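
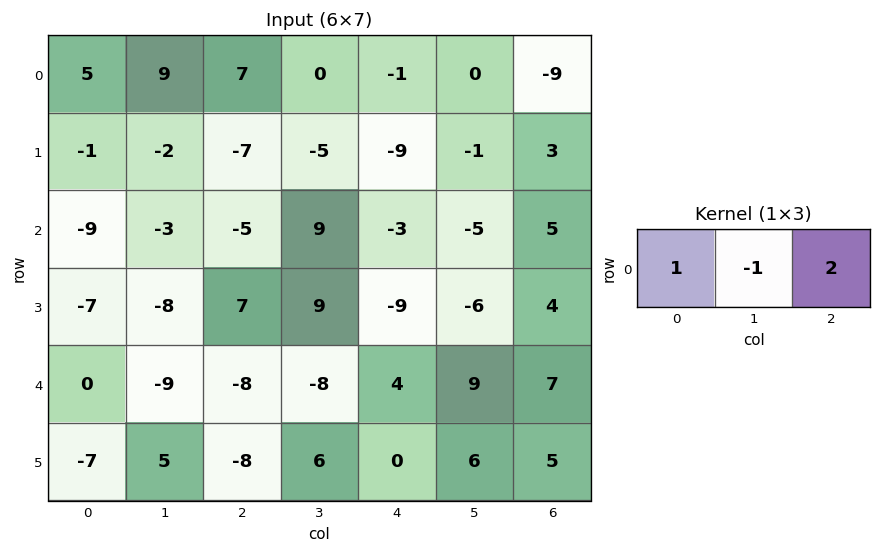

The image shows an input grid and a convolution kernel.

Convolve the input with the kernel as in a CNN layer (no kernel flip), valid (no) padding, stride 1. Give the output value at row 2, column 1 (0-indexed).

The receptive field on the input at this output position is [-3 -5 9]. Elementwise product with the kernel and sum: -3·1 + -5·-1 + 9·2.

20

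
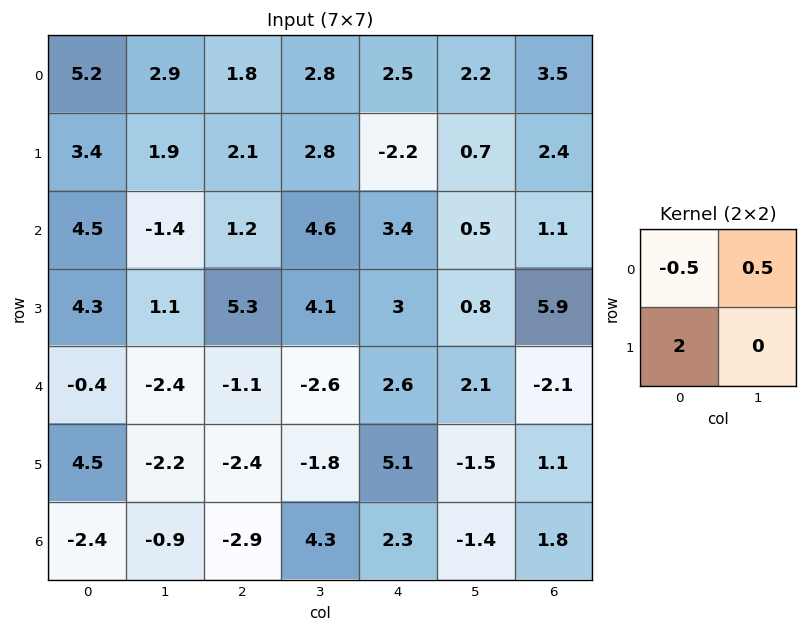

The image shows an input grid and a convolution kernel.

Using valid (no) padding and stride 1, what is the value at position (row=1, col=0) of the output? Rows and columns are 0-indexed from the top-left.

8.25

The receptive field on the input at this output position is [3.4 1.9 / 4.5 -1.4]. Elementwise product with the kernel and sum: 3.4·-0.5 + 1.9·0.5 + 4.5·2.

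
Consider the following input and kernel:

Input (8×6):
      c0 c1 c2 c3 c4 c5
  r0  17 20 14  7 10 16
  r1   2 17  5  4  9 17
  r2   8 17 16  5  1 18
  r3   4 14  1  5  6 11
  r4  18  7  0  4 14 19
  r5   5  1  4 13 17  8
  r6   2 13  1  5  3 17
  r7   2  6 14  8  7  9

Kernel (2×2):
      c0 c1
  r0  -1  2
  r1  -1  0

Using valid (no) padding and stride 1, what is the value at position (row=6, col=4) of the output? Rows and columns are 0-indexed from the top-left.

24

The receptive field on the input at this output position is [3 17 / 7 9]. Elementwise product with the kernel and sum: 3·-1 + 17·2 + 7·-1.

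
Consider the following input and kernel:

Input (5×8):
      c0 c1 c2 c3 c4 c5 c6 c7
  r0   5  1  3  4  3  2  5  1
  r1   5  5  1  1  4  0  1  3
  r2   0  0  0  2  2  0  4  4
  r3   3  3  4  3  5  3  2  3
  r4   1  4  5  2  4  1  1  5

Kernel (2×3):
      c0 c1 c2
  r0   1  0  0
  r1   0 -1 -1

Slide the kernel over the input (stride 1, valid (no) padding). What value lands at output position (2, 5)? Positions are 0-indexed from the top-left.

-5

The receptive field on the input at this output position is [0 4 4 / 3 2 3]. Elementwise product with the kernel and sum: 0·1 + 2·-1 + 3·-1.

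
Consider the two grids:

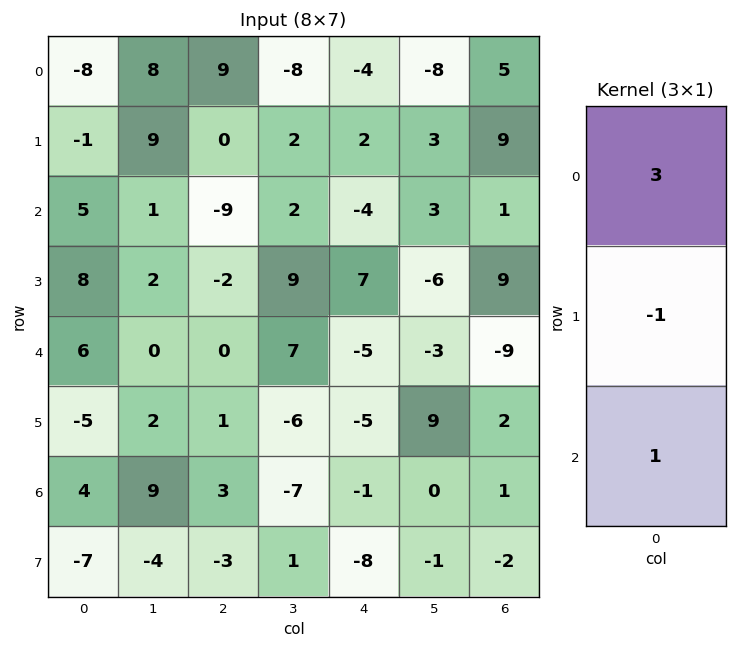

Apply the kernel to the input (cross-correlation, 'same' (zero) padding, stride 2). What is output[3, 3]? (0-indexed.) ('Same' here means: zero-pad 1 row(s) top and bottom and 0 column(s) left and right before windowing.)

The receptive field on the zero-padded input at this output position is [2 / 1 / -2]. Elementwise product with the kernel and sum: 2·3 + 1·-1 + -2·1.

3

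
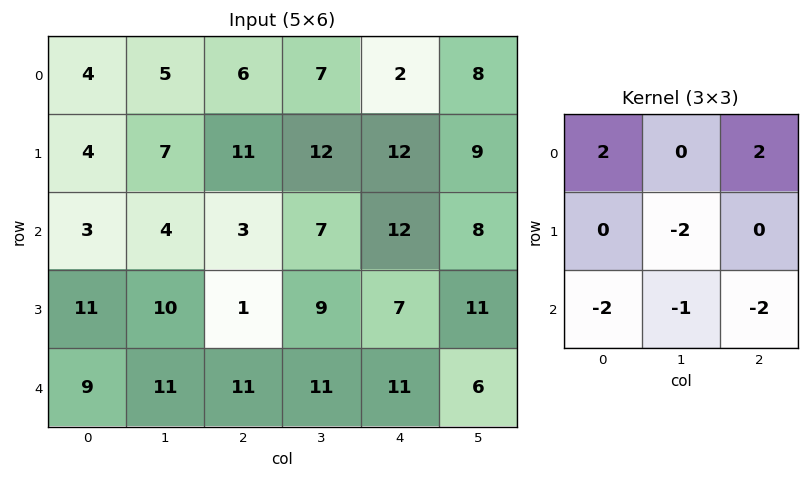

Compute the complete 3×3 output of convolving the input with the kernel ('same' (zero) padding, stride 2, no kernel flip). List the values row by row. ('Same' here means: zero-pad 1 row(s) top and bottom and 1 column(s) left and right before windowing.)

Output[0,0]: The receptive field on the zero-padded input at this output position is [0 0 0 / 0 4 5 / 0 4 7]. Elementwise product with the kernel and sum: 0·2 + 0·2 + 4·-2 + 0·-2 + 4·-1 + 7·-2.
Output[0,1]: The receptive field on the zero-padded input at this output position is [0 0 0 / 5 6 7 / 7 11 12]. Elementwise product with the kernel and sum: 0·2 + 0·2 + 6·-2 + 7·-2 + 11·-1 + 12·-2.

-26 -61 -58
-23 -7 -29
2 16 18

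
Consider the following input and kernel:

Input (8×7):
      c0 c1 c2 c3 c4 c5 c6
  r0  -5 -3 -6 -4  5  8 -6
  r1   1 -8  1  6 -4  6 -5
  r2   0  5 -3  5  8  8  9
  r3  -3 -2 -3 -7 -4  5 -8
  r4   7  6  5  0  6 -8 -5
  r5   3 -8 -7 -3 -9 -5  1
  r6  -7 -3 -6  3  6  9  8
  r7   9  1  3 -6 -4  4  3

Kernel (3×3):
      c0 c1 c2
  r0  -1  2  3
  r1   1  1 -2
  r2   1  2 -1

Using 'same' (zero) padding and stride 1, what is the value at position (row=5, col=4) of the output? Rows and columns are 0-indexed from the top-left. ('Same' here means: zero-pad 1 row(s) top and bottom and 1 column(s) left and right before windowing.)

-8

The receptive field on the zero-padded input at this output position is [0 6 -8 / -3 -9 -5 / 3 6 9]. Elementwise product with the kernel and sum: 0·-1 + 6·2 + -8·3 + -3·1 + -9·1 + -5·-2 + 3·1 + 6·2 + 9·-1.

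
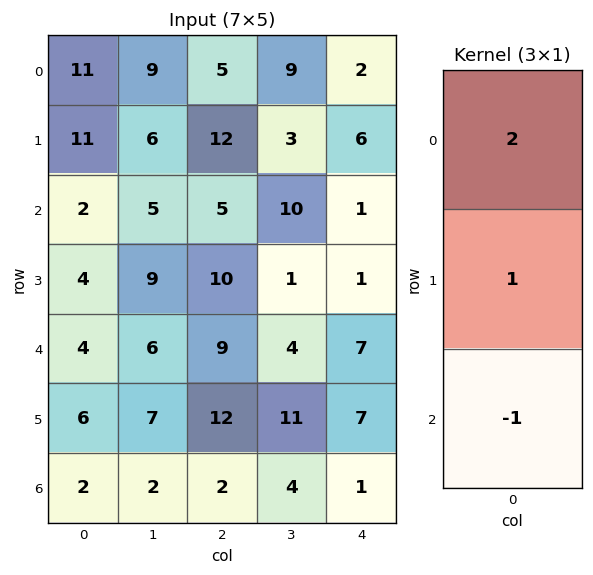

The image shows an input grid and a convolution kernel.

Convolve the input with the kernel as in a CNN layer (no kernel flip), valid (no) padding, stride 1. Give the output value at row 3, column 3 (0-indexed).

The receptive field on the input at this output position is [1 / 4 / 11]. Elementwise product with the kernel and sum: 1·2 + 4·1 + 11·-1.

-5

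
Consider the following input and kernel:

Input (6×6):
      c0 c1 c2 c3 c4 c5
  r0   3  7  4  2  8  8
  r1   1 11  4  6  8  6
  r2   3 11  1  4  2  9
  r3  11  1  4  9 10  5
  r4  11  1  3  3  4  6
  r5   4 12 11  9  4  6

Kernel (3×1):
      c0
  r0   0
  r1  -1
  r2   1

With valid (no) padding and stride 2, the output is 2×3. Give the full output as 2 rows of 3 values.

2 -3 -6
0 -1 -6

Output[0,0]: The receptive field on the input at this output position is [3 / 1 / 3]. Elementwise product with the kernel and sum: 1·-1 + 3·1.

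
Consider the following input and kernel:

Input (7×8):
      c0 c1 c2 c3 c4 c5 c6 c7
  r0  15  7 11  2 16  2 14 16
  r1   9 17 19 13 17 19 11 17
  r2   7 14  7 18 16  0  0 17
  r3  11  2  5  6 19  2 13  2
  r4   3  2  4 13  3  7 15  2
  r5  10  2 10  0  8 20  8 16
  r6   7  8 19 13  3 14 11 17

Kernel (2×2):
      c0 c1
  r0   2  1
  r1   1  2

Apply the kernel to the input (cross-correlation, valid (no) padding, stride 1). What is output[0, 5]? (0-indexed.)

The receptive field on the input at this output position is [2 14 / 19 11]. Elementwise product with the kernel and sum: 2·2 + 14·1 + 19·1 + 11·2.

59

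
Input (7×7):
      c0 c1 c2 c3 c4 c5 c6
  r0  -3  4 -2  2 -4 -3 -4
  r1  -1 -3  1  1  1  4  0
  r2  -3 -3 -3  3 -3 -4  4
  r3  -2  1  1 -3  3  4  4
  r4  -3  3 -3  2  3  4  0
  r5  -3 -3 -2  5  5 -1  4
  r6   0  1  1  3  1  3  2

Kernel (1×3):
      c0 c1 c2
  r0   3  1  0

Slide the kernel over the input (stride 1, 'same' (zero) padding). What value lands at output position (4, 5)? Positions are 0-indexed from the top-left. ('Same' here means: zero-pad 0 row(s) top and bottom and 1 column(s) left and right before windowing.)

13

The receptive field on the zero-padded input at this output position is [3 4 0]. Elementwise product with the kernel and sum: 3·3 + 4·1.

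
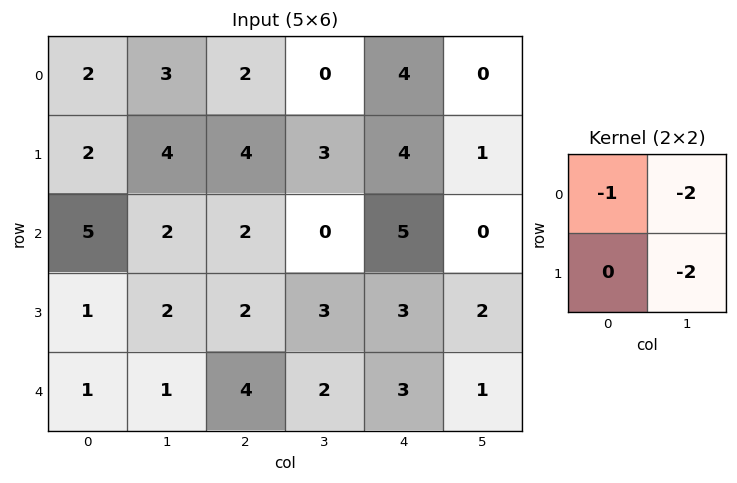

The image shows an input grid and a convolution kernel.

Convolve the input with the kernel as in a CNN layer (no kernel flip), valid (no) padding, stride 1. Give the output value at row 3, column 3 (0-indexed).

-15

The receptive field on the input at this output position is [3 3 / 2 3]. Elementwise product with the kernel and sum: 3·-1 + 3·-2 + 3·-2.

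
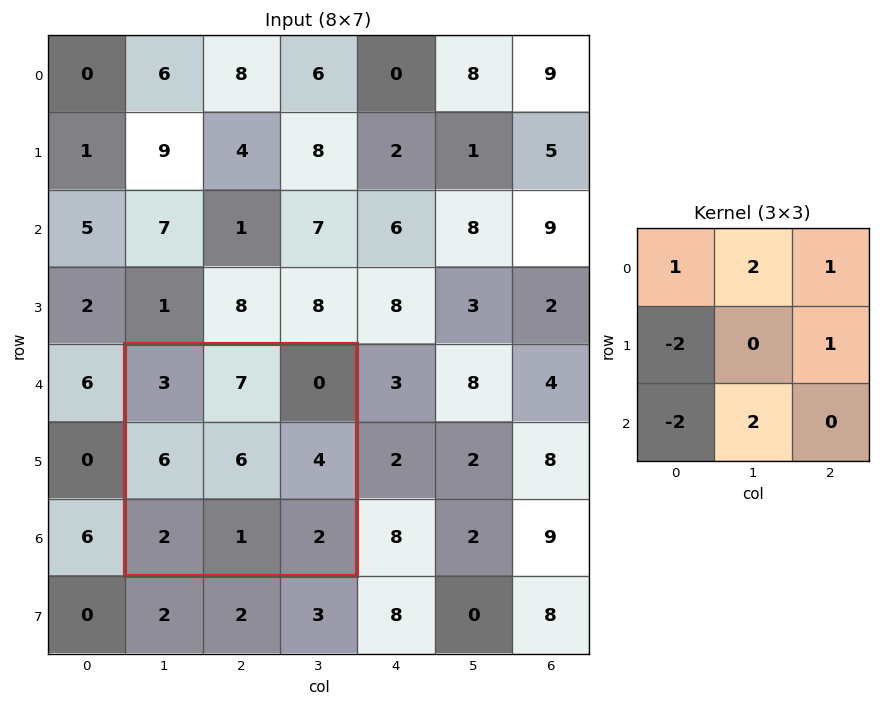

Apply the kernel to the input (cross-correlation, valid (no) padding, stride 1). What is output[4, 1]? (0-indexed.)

The receptive field on the input at this output position is [3 7 0 / 6 6 4 / 2 1 2]. Elementwise product with the kernel and sum: 3·1 + 7·2 + 0·1 + 6·-2 + 4·1 + 2·-2 + 1·2.

7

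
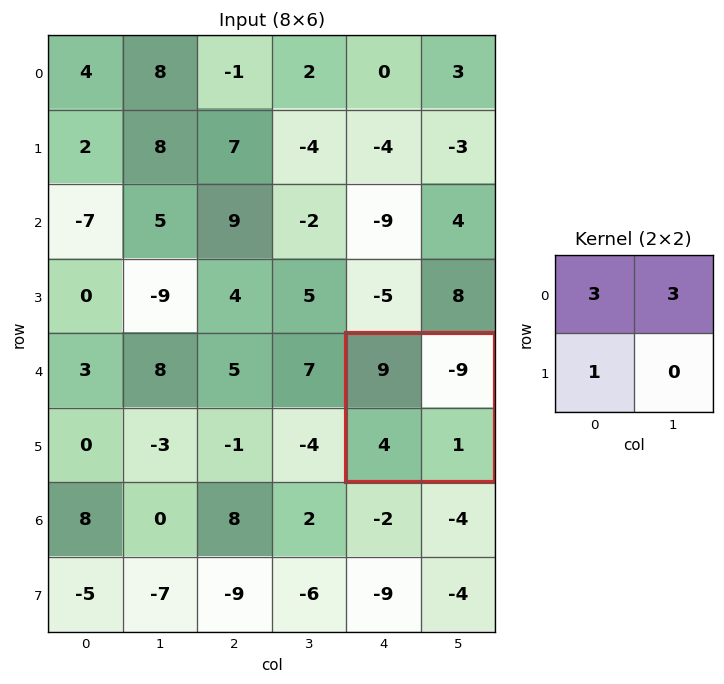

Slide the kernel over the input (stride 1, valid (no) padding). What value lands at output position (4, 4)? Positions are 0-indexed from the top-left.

The receptive field on the input at this output position is [9 -9 / 4 1]. Elementwise product with the kernel and sum: 9·3 + -9·3 + 4·1.

4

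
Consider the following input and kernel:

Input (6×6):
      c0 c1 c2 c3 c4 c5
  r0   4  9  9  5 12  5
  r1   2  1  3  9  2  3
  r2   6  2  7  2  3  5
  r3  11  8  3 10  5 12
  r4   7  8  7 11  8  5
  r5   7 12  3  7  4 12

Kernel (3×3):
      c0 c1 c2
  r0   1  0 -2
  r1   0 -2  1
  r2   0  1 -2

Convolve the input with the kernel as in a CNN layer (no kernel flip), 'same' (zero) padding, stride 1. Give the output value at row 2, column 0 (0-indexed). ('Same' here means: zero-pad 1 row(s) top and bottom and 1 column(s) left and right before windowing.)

-17

The receptive field on the zero-padded input at this output position is [0 2 1 / 0 6 2 / 0 11 8]. Elementwise product with the kernel and sum: 0·1 + 1·-2 + 6·-2 + 2·1 + 11·1 + 8·-2.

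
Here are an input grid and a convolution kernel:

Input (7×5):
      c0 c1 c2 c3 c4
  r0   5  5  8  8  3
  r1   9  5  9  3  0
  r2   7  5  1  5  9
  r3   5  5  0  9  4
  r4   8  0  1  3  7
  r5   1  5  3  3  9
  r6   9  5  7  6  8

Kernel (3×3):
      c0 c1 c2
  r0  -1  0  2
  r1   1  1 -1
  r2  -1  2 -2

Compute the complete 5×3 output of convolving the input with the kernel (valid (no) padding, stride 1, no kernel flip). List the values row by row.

Output[0,0]: The receptive field on the input at this output position is [5 5 8 / 9 5 9 / 7 5 1]. Elementwise product with the kernel and sum: 5·-1 + 8·2 + 9·1 + 5·1 + 9·-1 + 7·-1 + 5·2 + 1·-2.
Output[0,1]: The receptive field on the input at this output position is [5 8 8 / 5 9 3 / 5 1 5]. Elementwise product with the kernel and sum: 5·-1 + 8·2 + 5·1 + 9·1 + 3·-1 + 5·-1 + 1·2 + 5·-2.

17 9 1
25 -21 -2
-5 -3 13
5 6 -10
-16 8 -1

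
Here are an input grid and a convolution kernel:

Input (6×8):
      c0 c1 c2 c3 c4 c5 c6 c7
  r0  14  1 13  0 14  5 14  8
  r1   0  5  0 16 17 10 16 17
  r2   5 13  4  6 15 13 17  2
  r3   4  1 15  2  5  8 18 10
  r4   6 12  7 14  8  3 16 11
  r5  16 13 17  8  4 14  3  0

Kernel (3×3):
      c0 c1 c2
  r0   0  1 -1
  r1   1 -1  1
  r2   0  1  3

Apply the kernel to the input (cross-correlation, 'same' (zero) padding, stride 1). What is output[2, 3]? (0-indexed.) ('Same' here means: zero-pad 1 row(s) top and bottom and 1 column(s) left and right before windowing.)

The receptive field on the zero-padded input at this output position is [0 16 17 / 4 6 15 / 15 2 5]. Elementwise product with the kernel and sum: 16·1 + 17·-1 + 4·1 + 6·-1 + 15·1 + 2·1 + 5·3.

29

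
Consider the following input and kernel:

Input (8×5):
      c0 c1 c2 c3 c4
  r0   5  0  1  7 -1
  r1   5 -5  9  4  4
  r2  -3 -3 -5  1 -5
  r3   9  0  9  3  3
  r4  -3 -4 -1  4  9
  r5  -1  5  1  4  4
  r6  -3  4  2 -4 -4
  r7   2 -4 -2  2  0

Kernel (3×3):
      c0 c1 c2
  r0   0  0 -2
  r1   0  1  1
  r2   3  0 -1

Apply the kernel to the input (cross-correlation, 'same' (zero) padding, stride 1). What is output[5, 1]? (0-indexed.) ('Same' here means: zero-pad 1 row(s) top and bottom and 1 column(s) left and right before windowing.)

-3

The receptive field on the zero-padded input at this output position is [-3 -4 -1 / -1 5 1 / -3 4 2]. Elementwise product with the kernel and sum: -1·-2 + 5·1 + 1·1 + -3·3 + 2·-1.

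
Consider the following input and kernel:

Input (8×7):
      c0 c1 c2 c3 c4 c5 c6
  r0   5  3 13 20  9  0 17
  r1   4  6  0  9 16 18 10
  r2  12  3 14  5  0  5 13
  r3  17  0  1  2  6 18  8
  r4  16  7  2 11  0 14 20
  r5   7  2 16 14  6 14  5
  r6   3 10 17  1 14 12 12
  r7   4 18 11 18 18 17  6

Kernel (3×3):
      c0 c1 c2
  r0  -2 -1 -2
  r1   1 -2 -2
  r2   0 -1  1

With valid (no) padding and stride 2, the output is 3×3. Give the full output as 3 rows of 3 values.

Output[0,0]: The receptive field on the input at this output position is [5 3 13 / 4 6 0 / 12 3 14]. Elementwise product with the kernel and sum: 5·-2 + 3·-1 + 13·-2 + 4·1 + 6·-2 + 0·-2 + 3·-1 + 14·1.
Output[0,1]: The receptive field on the input at this output position is [13 20 9 / 0 9 16 / 14 5 0]. Elementwise product with the kernel and sum: 13·-2 + 20·-1 + 9·-2 + 0·1 + 9·-2 + 16·-2 + 5·-1 + 0·1.

-36 -119 -84
-45 -59 -71
-65 -26 -86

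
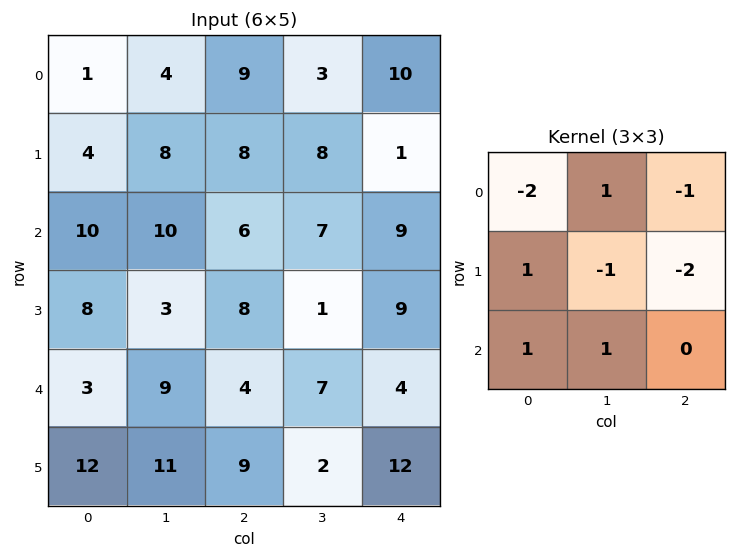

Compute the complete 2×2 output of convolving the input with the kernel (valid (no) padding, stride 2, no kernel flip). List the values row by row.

Output[0,0]: The receptive field on the input at this output position is [1 4 9 / 4 8 8 / 10 10 6]. Elementwise product with the kernel and sum: 1·-2 + 4·1 + 9·-1 + 4·1 + 8·-1 + 8·-2 + 10·1 + 10·1.
Output[0,1]: The receptive field on the input at this output position is [9 3 10 / 8 8 1 / 6 7 9]. Elementwise product with the kernel and sum: 9·-2 + 3·1 + 10·-1 + 8·1 + 8·-1 + 1·-2 + 6·1 + 7·1.

-7 -14
-15 -14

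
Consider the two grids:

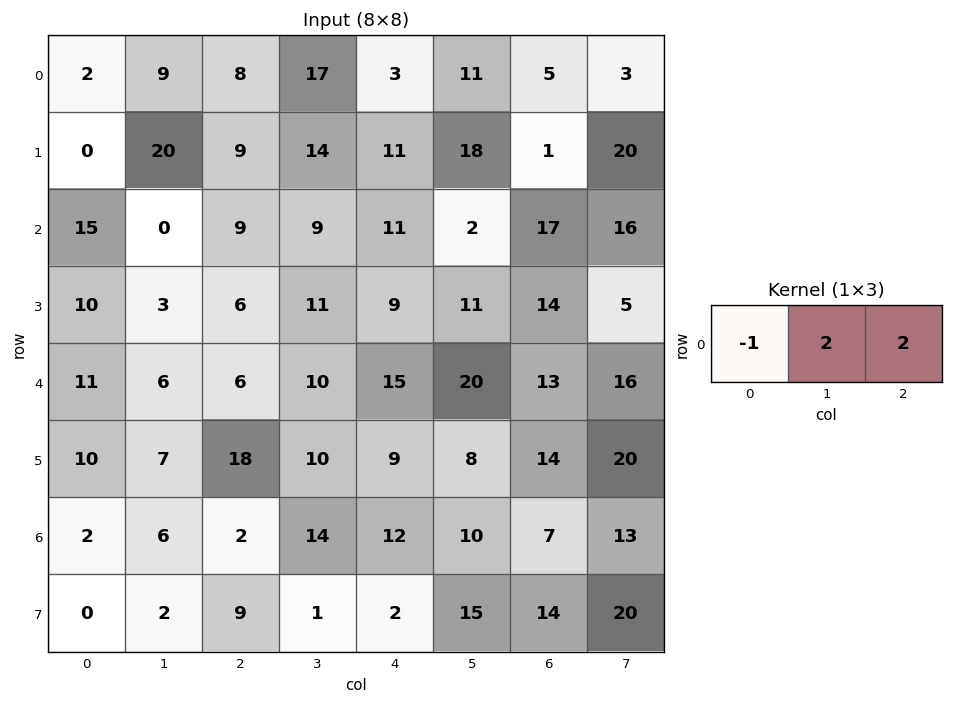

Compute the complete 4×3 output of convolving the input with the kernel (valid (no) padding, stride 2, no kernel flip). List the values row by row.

Output[0,0]: The receptive field on the input at this output position is [2 9 8]. Elementwise product with the kernel and sum: 2·-1 + 9·2 + 8·2.
Output[0,1]: The receptive field on the input at this output position is [8 17 3]. Elementwise product with the kernel and sum: 8·-1 + 17·2 + 3·2.

32 32 29
3 31 27
13 44 51
14 50 22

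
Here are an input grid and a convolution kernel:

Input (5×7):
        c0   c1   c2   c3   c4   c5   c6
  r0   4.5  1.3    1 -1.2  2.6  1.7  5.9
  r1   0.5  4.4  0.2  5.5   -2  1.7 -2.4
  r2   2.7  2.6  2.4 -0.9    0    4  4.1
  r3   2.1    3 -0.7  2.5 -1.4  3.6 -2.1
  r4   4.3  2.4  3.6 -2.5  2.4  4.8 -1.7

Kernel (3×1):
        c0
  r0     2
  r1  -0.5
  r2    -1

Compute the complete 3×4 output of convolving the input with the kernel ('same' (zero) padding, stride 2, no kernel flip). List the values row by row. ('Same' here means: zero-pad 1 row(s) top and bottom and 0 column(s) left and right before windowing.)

-2.75 -0.7 0.7 -0.55
-2.45 -0.1 -2.6 -4.75
2.05 -3.2 -4 -3.35

Output[0,0]: The receptive field on the zero-padded input at this output position is [0 / 4.5 / 0.5]. Elementwise product with the kernel and sum: 0·2 + 4.5·-0.5 + 0.5·-1.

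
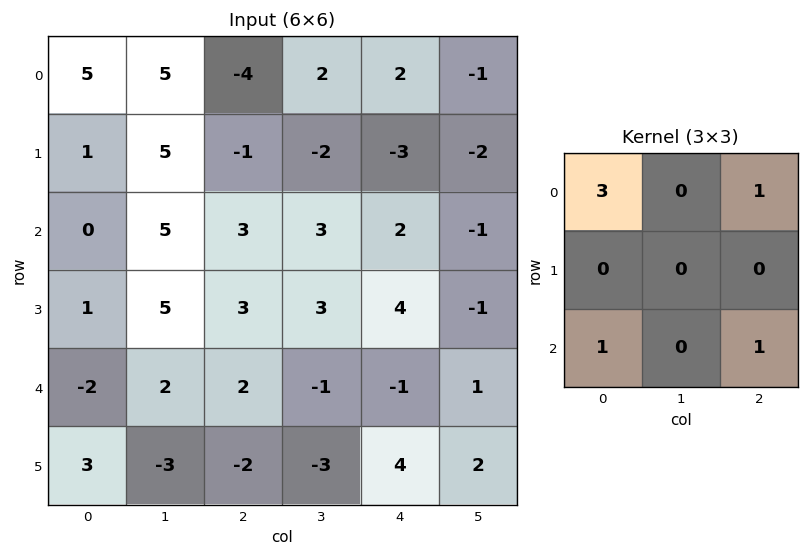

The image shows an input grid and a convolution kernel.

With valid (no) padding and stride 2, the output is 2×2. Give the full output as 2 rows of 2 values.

Output[0,0]: The receptive field on the input at this output position is [5 5 -4 / 1 5 -1 / 0 5 3]. Elementwise product with the kernel and sum: 5·3 + -4·1 + 0·1 + 3·1.
Output[0,1]: The receptive field on the input at this output position is [-4 2 2 / -1 -2 -3 / 3 3 2]. Elementwise product with the kernel and sum: -4·3 + 2·1 + 3·1 + 2·1.

14 -5
3 12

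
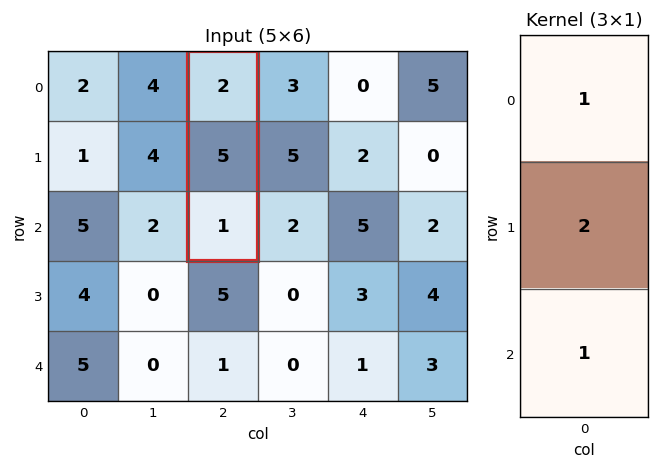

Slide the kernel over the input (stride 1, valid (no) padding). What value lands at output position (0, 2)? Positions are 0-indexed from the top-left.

13

The receptive field on the input at this output position is [2 / 5 / 1]. Elementwise product with the kernel and sum: 2·1 + 5·2 + 1·1.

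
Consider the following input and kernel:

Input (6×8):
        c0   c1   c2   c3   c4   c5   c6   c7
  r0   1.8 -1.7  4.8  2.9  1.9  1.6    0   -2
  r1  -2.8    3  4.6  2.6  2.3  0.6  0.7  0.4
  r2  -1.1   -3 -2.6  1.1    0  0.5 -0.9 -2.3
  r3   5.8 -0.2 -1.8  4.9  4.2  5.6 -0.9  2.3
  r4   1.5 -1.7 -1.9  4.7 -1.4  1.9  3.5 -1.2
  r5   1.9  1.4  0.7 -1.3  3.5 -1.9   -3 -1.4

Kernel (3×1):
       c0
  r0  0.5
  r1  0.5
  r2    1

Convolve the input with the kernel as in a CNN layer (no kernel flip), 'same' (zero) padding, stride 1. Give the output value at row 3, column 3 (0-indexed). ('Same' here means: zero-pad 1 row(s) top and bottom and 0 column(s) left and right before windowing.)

7.7

The receptive field on the zero-padded input at this output position is [1.1 / 4.9 / 4.7]. Elementwise product with the kernel and sum: 1.1·0.5 + 4.9·0.5 + 4.7·1.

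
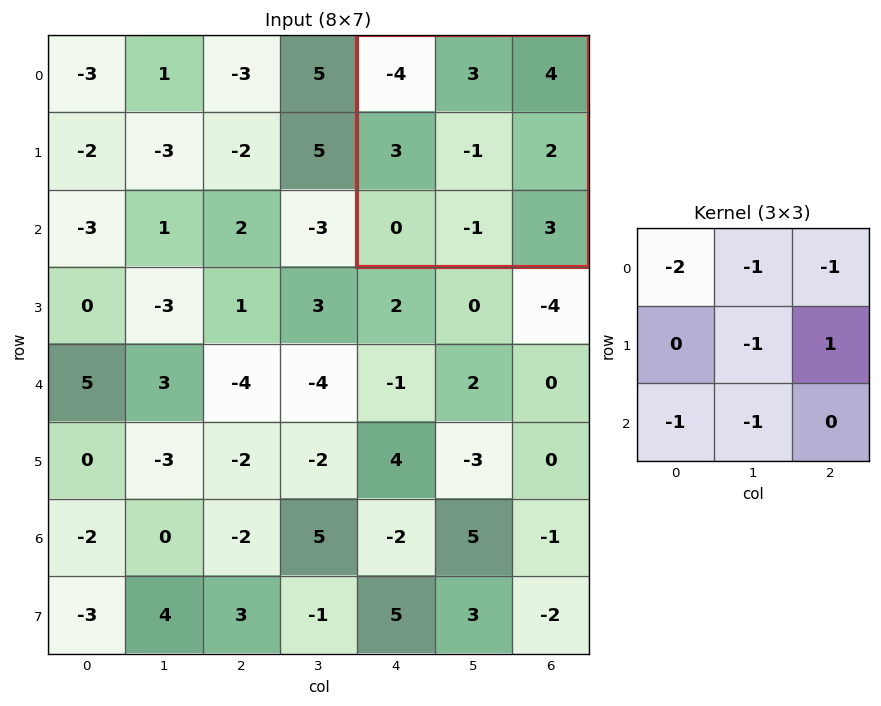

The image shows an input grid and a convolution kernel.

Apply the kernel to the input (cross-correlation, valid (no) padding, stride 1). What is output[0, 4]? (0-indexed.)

The receptive field on the input at this output position is [-4 3 4 / 3 -1 2 / 0 -1 3]. Elementwise product with the kernel and sum: -4·-2 + 3·-1 + 4·-1 + -1·-1 + 2·1 + 0·-1 + -1·-1.

5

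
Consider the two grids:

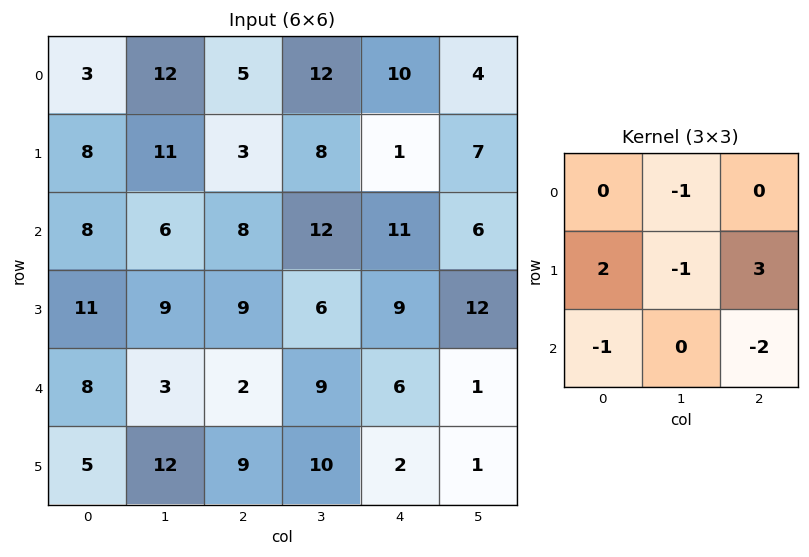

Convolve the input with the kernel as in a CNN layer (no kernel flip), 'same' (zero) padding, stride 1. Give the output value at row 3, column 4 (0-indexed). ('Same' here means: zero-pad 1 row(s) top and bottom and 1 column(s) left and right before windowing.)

The receptive field on the zero-padded input at this output position is [12 11 6 / 6 9 12 / 9 6 1]. Elementwise product with the kernel and sum: 11·-1 + 6·2 + 9·-1 + 12·3 + 9·-1 + 1·-2.

17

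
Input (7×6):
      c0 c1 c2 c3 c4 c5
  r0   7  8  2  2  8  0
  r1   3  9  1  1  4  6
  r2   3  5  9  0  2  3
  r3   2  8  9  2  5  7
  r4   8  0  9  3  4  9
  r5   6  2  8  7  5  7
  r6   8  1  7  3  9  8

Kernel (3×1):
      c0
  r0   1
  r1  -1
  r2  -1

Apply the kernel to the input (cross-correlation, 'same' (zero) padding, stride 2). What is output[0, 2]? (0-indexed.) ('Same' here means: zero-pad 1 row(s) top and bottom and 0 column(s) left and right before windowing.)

-12

The receptive field on the zero-padded input at this output position is [0 / 8 / 4]. Elementwise product with the kernel and sum: 0·1 + 8·-1 + 4·-1.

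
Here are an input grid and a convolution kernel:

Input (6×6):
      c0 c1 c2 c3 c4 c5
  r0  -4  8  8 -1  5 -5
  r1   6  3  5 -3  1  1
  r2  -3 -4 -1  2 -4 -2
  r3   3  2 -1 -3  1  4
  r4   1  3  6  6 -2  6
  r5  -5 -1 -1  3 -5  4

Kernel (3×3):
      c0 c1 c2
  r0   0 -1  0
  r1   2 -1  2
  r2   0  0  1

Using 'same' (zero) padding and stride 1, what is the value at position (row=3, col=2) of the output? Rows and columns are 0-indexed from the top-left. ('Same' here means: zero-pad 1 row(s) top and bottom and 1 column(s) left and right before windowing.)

6

The receptive field on the zero-padded input at this output position is [-4 -1 2 / 2 -1 -3 / 3 6 6]. Elementwise product with the kernel and sum: -1·-1 + 2·2 + -1·-1 + -3·2 + 6·1.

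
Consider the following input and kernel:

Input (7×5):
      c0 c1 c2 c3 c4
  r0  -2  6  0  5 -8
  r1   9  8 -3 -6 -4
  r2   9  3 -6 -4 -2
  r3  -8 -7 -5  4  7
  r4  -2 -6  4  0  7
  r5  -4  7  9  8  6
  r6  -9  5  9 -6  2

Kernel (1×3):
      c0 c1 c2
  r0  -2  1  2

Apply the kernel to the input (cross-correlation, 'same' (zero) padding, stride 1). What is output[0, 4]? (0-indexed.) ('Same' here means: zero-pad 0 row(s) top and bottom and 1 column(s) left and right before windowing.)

The receptive field on the zero-padded input at this output position is [5 -8 0]. Elementwise product with the kernel and sum: 5·-2 + -8·1 + 0·2.

-18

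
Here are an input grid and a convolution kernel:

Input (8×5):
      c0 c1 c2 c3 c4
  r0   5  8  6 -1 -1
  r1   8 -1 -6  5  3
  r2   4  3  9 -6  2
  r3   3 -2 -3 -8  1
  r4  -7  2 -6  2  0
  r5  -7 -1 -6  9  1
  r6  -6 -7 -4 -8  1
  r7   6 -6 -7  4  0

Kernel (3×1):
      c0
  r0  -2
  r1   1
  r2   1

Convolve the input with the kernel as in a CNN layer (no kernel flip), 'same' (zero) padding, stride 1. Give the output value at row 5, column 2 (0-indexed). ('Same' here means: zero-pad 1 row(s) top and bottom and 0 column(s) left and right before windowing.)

The receptive field on the zero-padded input at this output position is [-6 / -6 / -4]. Elementwise product with the kernel and sum: -6·-2 + -6·1 + -4·1.

2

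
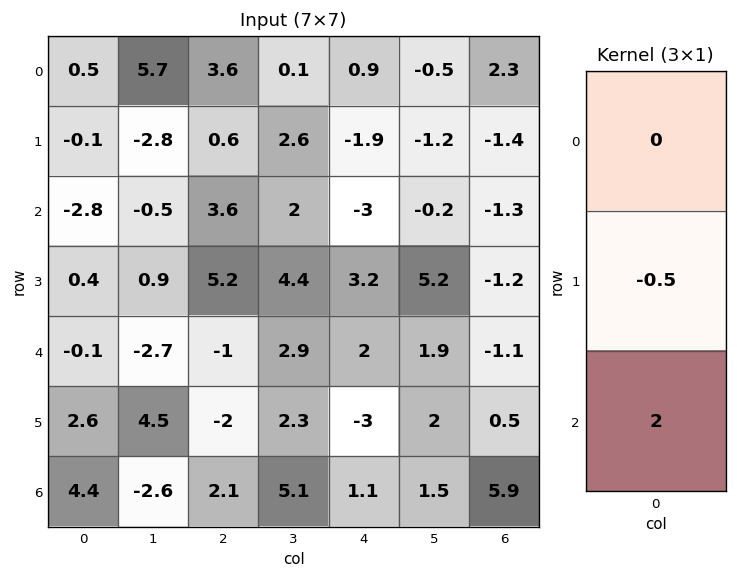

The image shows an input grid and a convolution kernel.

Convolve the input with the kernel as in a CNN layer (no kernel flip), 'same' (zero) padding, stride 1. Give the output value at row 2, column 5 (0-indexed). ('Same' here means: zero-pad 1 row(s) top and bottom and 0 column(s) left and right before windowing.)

10.5

The receptive field on the zero-padded input at this output position is [-1.2 / -0.2 / 5.2]. Elementwise product with the kernel and sum: -0.2·-0.5 + 5.2·2.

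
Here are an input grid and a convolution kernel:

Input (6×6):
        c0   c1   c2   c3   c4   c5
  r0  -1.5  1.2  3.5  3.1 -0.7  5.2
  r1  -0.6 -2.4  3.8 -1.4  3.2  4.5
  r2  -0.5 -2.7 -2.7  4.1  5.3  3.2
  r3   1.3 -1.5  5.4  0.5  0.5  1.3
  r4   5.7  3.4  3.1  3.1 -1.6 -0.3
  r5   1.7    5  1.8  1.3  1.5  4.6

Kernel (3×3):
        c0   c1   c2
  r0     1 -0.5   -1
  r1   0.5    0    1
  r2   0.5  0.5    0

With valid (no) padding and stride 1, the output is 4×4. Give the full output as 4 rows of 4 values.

Output[0,0]: The receptive field on the input at this output position is [-1.5 1.2 3.5 / -0.6 -2.4 3.8 / -0.5 -2.7 -2.7]. Elementwise product with the kernel and sum: -1.5·1 + 1.2·-0.5 + 3.5·-1 + -0.6·0.5 + 3.8·1 + -0.5·0.5 + -2.7·0.5.

-3.7 -8.95 8.45 6.75
-6.25 1.8 8.2 -1.75
14.15 -2.45 -3.75 0.55
5.95 3.5 6.15 1.6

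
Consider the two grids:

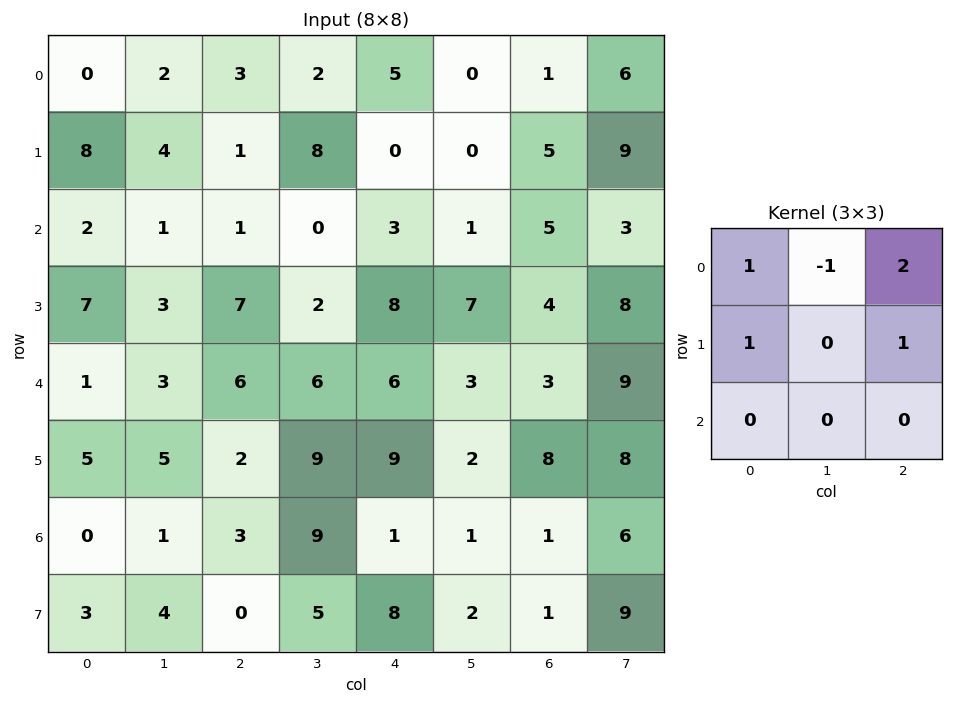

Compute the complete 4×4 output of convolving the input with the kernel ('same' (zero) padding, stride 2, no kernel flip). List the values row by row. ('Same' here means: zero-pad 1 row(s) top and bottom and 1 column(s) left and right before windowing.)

2 4 2 6
1 20 9 17
2 9 17 31
6 31 14 17

Output[0,0]: The receptive field on the zero-padded input at this output position is [0 0 0 / 0 0 2 / 0 8 4]. Elementwise product with the kernel and sum: 0·1 + 0·-1 + 0·2 + 0·1 + 2·1.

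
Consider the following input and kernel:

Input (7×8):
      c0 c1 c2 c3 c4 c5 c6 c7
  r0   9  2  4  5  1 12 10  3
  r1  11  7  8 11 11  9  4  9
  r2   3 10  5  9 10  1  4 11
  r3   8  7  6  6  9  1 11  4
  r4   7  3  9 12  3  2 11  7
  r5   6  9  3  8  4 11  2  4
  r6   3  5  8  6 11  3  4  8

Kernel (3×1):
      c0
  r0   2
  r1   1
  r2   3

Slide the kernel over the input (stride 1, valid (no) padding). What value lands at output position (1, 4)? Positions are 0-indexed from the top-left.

The receptive field on the input at this output position is [11 / 10 / 9]. Elementwise product with the kernel and sum: 11·2 + 10·1 + 9·3.

59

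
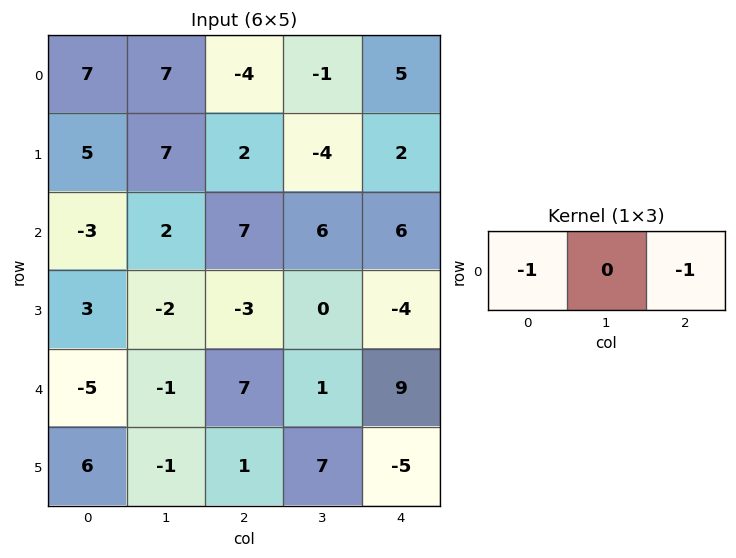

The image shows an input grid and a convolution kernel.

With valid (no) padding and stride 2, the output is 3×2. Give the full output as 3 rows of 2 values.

Output[0,0]: The receptive field on the input at this output position is [7 7 -4]. Elementwise product with the kernel and sum: 7·-1 + -4·-1.
Output[0,1]: The receptive field on the input at this output position is [-4 -1 5]. Elementwise product with the kernel and sum: -4·-1 + 5·-1.

-3 -1
-4 -13
-2 -16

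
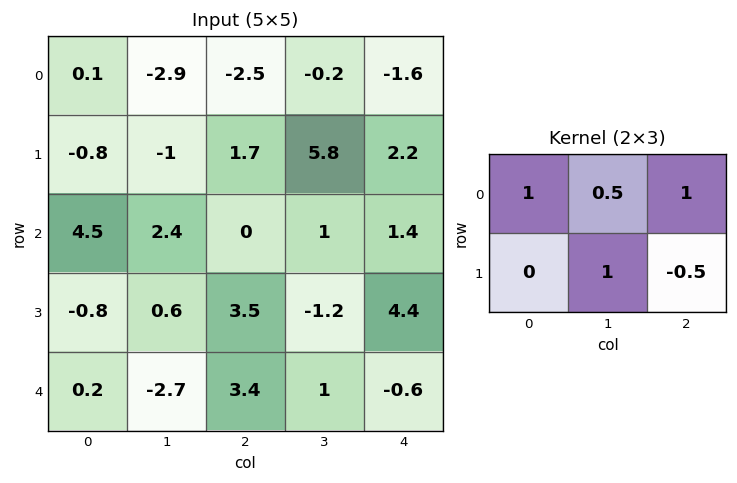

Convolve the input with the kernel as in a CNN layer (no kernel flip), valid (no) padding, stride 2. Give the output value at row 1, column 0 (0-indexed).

4.55

The receptive field on the input at this output position is [4.5 2.4 0 / -0.8 0.6 3.5]. Elementwise product with the kernel and sum: 4.5·1 + 2.4·0.5 + 0·1 + 0.6·1 + 3.5·-0.5.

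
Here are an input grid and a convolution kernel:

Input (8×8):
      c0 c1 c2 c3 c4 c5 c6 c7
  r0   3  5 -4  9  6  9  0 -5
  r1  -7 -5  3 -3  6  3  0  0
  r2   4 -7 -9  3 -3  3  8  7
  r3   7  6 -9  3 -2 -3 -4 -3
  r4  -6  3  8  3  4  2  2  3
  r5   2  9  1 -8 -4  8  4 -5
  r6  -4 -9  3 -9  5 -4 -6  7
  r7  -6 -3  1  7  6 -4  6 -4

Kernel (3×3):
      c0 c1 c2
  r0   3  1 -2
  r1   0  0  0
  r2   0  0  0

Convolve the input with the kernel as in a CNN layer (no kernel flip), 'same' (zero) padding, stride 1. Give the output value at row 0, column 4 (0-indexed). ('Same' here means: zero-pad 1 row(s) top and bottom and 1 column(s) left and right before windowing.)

The receptive field on the zero-padded input at this output position is [0 0 0 / 9 6 9 / -3 6 3]. Elementwise product with the kernel and sum: 0·3 + 0·1 + 0·-2.

0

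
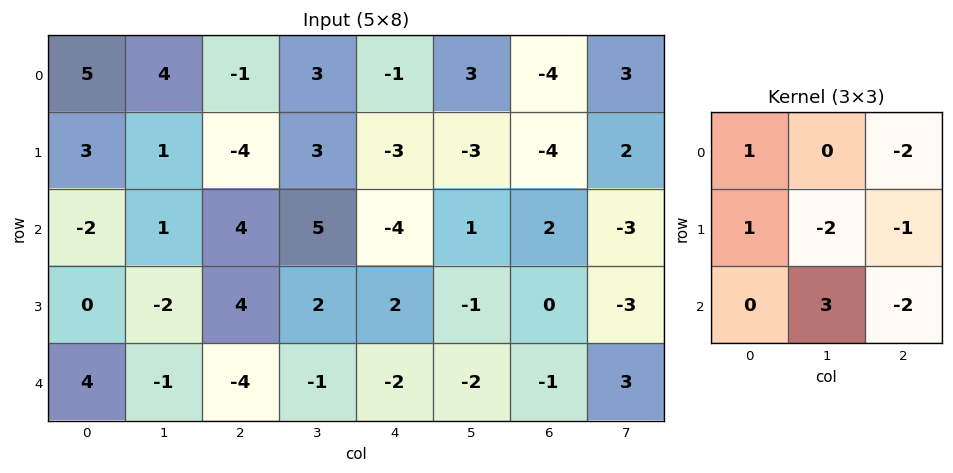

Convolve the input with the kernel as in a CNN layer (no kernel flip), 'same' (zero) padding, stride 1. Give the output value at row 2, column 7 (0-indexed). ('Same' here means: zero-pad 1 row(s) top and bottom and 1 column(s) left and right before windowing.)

-5

The receptive field on the zero-padded input at this output position is [-4 2 0 / 2 -3 0 / 0 -3 0]. Elementwise product with the kernel and sum: -4·1 + 0·-2 + 2·1 + -3·-2 + 0·-1 + -3·3 + 0·-2.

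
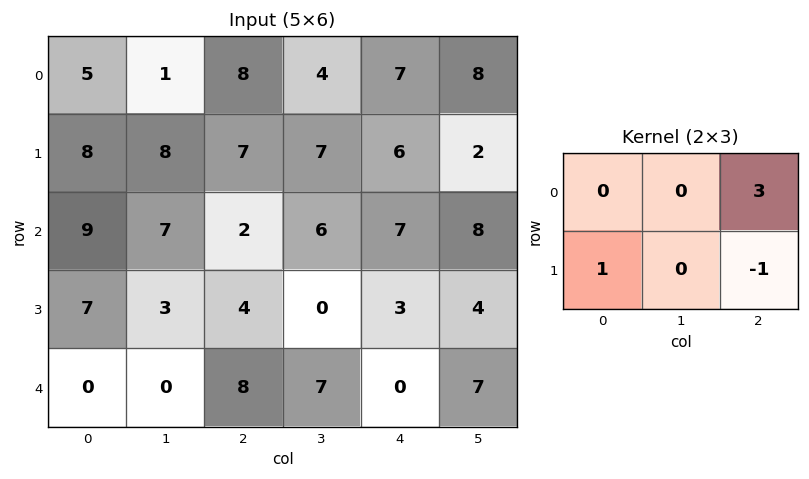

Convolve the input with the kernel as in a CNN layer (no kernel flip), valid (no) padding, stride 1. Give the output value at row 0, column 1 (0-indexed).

13

The receptive field on the input at this output position is [1 8 4 / 8 7 7]. Elementwise product with the kernel and sum: 4·3 + 8·1 + 7·-1.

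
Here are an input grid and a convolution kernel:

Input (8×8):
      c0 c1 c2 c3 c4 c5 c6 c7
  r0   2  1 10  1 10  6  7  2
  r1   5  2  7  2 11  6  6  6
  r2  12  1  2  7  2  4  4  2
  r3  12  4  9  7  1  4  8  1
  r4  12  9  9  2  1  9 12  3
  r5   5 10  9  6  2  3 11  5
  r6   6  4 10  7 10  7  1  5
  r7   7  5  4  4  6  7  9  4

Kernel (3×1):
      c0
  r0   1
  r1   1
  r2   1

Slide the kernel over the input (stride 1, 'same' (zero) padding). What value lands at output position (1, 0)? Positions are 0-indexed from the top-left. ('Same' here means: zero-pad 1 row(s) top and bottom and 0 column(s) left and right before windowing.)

The receptive field on the zero-padded input at this output position is [2 / 5 / 12]. Elementwise product with the kernel and sum: 2·1 + 5·1 + 12·1.

19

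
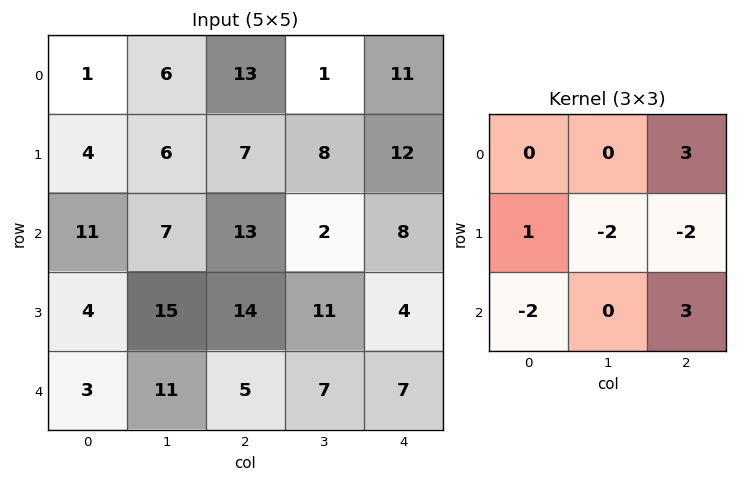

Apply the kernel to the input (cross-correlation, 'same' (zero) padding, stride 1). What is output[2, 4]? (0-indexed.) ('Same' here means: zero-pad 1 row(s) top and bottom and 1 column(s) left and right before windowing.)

The receptive field on the zero-padded input at this output position is [8 12 0 / 2 8 0 / 11 4 0]. Elementwise product with the kernel and sum: 0·3 + 2·1 + 8·-2 + 0·-2 + 11·-2 + 0·3.

-36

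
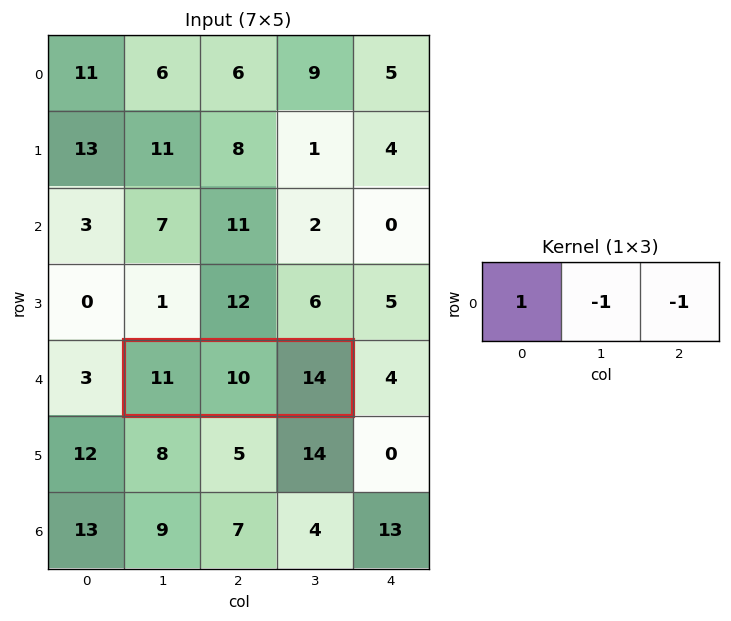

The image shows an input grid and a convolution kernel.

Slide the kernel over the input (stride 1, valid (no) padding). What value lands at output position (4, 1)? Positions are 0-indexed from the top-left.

-13

The receptive field on the input at this output position is [11 10 14]. Elementwise product with the kernel and sum: 11·1 + 10·-1 + 14·-1.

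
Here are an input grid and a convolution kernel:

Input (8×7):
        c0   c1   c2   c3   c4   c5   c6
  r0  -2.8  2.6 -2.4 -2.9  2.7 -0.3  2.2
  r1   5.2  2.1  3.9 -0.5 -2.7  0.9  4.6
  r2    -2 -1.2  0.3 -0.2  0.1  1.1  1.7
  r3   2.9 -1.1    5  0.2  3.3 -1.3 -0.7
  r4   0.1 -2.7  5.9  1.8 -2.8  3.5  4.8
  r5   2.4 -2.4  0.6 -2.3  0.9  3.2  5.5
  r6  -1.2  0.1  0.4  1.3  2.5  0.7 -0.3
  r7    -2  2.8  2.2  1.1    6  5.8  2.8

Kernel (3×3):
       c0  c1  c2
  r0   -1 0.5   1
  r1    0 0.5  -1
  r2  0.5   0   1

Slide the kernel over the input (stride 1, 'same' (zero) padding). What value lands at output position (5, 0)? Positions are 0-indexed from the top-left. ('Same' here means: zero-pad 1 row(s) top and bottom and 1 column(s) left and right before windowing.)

The receptive field on the zero-padded input at this output position is [0 0.1 -2.7 / 0 2.4 -2.4 / 0 -1.2 0.1]. Elementwise product with the kernel and sum: 0·-1 + 0.1·0.5 + -2.7·1 + 2.4·0.5 + -2.4·-1 + 0·0.5 + 0.1·1.

1.05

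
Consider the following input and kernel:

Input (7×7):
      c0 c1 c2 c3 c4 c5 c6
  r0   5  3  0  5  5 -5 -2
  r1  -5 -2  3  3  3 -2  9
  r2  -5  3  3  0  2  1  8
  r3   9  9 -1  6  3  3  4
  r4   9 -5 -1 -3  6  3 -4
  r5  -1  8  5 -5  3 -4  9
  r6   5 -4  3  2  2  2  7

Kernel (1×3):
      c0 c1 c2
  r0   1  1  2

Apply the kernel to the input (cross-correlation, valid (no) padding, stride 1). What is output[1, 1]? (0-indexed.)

The receptive field on the input at this output position is [-2 3 3]. Elementwise product with the kernel and sum: -2·1 + 3·1 + 3·2.

7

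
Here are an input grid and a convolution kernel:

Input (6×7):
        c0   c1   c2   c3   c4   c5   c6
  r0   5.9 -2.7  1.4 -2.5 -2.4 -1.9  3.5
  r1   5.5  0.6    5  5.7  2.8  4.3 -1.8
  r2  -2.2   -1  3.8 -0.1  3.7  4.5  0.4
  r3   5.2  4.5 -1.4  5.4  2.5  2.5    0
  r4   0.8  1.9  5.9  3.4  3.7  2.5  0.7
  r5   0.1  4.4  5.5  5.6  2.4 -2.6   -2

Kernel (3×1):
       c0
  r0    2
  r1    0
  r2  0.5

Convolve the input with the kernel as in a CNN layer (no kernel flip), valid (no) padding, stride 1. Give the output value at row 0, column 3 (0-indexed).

The receptive field on the input at this output position is [-2.5 / 5.7 / -0.1]. Elementwise product with the kernel and sum: -2.5·2 + -0.1·0.5.

-5.05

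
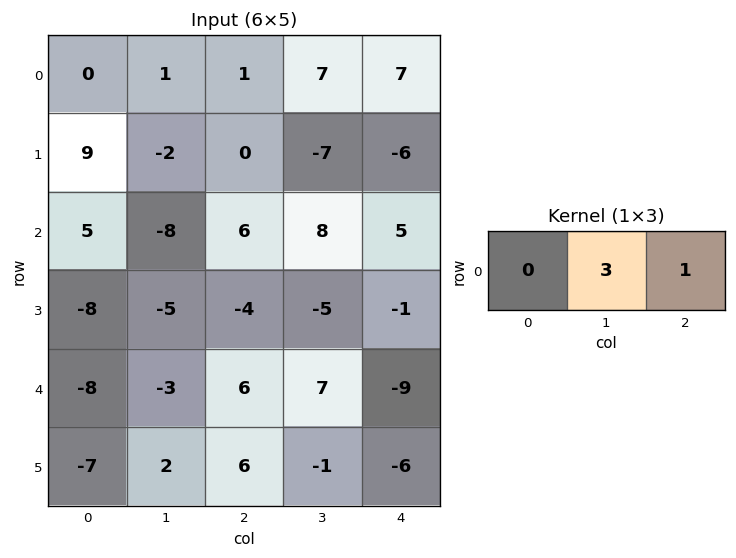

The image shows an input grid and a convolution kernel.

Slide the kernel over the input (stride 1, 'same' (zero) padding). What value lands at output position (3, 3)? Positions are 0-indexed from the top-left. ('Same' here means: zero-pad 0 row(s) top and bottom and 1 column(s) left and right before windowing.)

The receptive field on the zero-padded input at this output position is [-4 -5 -1]. Elementwise product with the kernel and sum: -5·3 + -1·1.

-16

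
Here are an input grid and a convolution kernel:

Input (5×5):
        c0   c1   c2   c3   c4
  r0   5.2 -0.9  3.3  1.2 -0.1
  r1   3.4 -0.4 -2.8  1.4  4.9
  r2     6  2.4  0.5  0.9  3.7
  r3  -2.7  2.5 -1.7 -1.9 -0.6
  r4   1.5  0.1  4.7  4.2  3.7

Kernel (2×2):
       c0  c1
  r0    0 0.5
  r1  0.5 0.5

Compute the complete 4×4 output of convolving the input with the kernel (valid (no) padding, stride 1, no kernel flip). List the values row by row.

1.05 0.05 -0.1 3.1
4 0.05 1.4 4.75
1.1 0.65 -1.35 0.6
2.05 1.55 3.5 3.65

Output[0,0]: The receptive field on the input at this output position is [5.2 -0.9 / 3.4 -0.4]. Elementwise product with the kernel and sum: -0.9·0.5 + 3.4·0.5 + -0.4·0.5.
Output[0,1]: The receptive field on the input at this output position is [-0.9 3.3 / -0.4 -2.8]. Elementwise product with the kernel and sum: 3.3·0.5 + -0.4·0.5 + -2.8·0.5.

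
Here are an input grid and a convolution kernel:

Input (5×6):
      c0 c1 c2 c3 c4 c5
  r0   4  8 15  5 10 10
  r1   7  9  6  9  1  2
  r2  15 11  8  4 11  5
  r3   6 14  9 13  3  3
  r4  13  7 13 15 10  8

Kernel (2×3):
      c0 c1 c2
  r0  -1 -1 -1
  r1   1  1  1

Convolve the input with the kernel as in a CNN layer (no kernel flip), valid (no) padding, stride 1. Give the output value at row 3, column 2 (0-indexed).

The receptive field on the input at this output position is [9 13 3 / 13 15 10]. Elementwise product with the kernel and sum: 9·-1 + 13·-1 + 3·-1 + 13·1 + 15·1 + 10·1.

13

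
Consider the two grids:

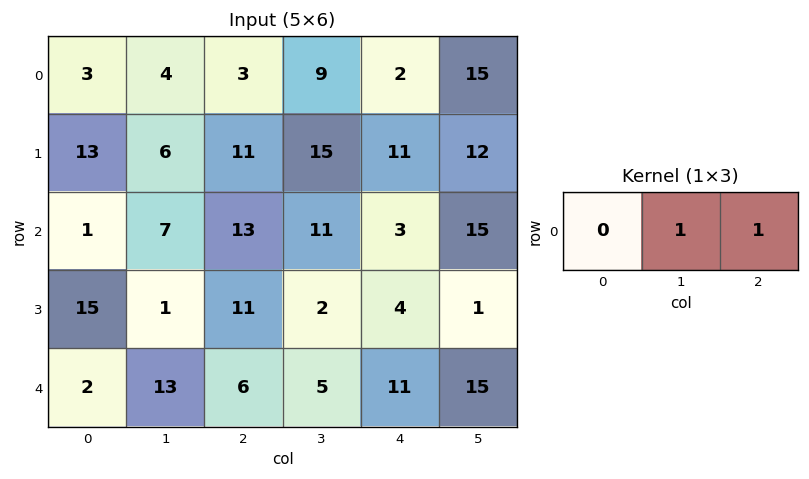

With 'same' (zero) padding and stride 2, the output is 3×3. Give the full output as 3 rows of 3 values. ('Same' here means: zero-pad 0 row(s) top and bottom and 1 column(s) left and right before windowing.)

7 12 17
8 24 18
15 11 26

Output[0,0]: The receptive field on the zero-padded input at this output position is [0 3 4]. Elementwise product with the kernel and sum: 3·1 + 4·1.
Output[0,1]: The receptive field on the zero-padded input at this output position is [4 3 9]. Elementwise product with the kernel and sum: 3·1 + 9·1.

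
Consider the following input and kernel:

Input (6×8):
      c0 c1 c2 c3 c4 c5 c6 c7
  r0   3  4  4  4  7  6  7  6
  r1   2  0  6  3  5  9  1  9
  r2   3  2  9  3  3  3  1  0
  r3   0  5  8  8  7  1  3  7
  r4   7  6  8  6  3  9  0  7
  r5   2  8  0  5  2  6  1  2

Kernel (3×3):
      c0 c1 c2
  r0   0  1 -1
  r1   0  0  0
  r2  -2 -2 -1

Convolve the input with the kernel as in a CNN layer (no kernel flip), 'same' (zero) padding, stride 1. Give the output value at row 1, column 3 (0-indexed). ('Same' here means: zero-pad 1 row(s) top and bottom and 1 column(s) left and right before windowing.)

-30

The receptive field on the zero-padded input at this output position is [4 4 7 / 6 3 5 / 9 3 3]. Elementwise product with the kernel and sum: 4·1 + 7·-1 + 9·-2 + 3·-2 + 3·-1.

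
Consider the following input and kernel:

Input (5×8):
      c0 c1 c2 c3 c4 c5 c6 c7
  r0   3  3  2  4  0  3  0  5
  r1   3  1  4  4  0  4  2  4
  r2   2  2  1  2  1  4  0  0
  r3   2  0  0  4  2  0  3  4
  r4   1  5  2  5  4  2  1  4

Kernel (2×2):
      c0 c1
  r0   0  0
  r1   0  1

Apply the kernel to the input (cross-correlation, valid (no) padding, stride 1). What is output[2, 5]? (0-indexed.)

The receptive field on the input at this output position is [4 0 / 0 3]. Elementwise product with the kernel and sum: 3·1.

3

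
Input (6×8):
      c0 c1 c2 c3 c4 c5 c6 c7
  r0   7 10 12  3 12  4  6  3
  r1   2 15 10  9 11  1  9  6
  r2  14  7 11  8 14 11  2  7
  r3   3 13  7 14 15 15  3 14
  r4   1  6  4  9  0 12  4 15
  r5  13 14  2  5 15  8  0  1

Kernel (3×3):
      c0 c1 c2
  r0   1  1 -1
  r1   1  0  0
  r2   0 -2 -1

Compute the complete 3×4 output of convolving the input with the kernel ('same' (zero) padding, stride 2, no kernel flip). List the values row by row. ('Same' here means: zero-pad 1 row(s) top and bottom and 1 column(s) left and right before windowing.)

-19 -19 -20 -20
-32 -5 -18 -5
-50 3 -15 15

Output[0,0]: The receptive field on the zero-padded input at this output position is [0 0 0 / 0 7 10 / 0 2 15]. Elementwise product with the kernel and sum: 0·1 + 0·1 + 0·-1 + 0·1 + 2·-2 + 15·-1.
Output[0,1]: The receptive field on the zero-padded input at this output position is [0 0 0 / 10 12 3 / 15 10 9]. Elementwise product with the kernel and sum: 0·1 + 0·1 + 0·-1 + 10·1 + 10·-2 + 9·-1.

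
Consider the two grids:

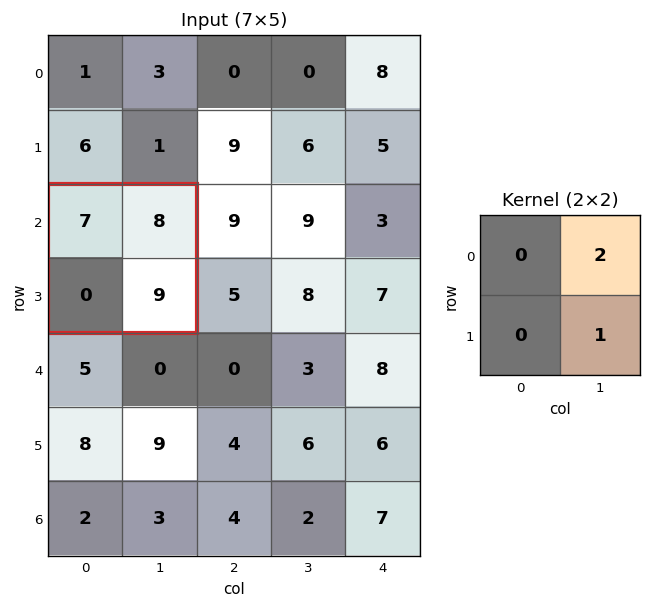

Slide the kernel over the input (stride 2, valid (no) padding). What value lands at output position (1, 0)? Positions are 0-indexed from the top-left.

The receptive field on the input at this output position is [7 8 / 0 9]. Elementwise product with the kernel and sum: 8·2 + 9·1.

25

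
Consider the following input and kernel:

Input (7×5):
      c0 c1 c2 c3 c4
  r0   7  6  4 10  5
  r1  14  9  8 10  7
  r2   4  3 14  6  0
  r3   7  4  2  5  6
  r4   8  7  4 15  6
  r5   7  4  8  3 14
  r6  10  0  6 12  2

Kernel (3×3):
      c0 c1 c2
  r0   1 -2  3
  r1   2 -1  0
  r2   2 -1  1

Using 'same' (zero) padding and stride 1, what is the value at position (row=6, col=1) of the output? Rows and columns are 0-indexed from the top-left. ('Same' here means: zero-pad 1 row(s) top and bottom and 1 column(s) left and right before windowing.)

43

The receptive field on the zero-padded input at this output position is [7 4 8 / 10 0 6 / 0 0 0]. Elementwise product with the kernel and sum: 7·1 + 4·-2 + 8·3 + 10·2 + 0·-1 + 0·2 + 0·-1 + 0·1.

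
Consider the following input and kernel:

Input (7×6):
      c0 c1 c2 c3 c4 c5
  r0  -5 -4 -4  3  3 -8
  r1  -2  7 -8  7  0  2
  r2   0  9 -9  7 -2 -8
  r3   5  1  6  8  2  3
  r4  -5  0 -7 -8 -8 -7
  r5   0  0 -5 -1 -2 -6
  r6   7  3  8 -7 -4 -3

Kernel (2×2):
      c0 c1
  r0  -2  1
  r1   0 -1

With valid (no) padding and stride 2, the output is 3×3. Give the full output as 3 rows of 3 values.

Output[0,0]: The receptive field on the input at this output position is [-5 -4 / -2 7]. Elementwise product with the kernel and sum: -5·-2 + -4·1 + 7·-1.

-1 4 -16
8 17 -7
10 7 15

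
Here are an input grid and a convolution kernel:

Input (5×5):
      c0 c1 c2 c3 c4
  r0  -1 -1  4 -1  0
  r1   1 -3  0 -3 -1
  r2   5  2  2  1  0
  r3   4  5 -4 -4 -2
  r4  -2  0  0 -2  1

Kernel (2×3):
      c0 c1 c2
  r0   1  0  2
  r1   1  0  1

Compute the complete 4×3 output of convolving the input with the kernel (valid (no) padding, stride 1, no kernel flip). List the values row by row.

Output[0,0]: The receptive field on the input at this output position is [-1 -1 4 / 1 -3 0]. Elementwise product with the kernel and sum: -1·1 + 4·2 + 1·1 + 0·1.
Output[0,1]: The receptive field on the input at this output position is [-1 4 -1 / -3 0 -3]. Elementwise product with the kernel and sum: -1·1 + -1·2 + -3·1 + -3·1.

8 -9 3
8 -6 0
9 5 -4
-6 -5 -7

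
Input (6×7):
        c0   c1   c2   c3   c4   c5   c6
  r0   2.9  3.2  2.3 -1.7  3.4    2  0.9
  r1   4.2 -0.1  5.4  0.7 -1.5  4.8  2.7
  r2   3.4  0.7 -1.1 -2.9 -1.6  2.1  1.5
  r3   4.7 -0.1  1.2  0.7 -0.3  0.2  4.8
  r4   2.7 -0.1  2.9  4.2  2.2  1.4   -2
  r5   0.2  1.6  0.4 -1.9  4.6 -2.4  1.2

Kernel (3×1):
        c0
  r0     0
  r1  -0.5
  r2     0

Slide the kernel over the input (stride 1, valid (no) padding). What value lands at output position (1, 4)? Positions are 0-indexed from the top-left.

0.8

The receptive field on the input at this output position is [-1.5 / -1.6 / -0.3]. Elementwise product with the kernel and sum: -1.6·-0.5.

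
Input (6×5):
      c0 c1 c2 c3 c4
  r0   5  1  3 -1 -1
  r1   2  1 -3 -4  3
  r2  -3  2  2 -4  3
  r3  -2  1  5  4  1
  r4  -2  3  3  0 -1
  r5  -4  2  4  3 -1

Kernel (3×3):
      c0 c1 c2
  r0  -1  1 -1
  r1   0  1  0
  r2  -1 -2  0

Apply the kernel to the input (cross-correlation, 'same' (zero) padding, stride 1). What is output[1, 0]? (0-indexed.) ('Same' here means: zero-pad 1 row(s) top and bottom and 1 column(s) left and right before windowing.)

12

The receptive field on the zero-padded input at this output position is [0 5 1 / 0 2 1 / 0 -3 2]. Elementwise product with the kernel and sum: 0·-1 + 5·1 + 1·-1 + 2·1 + 0·-1 + -3·-2.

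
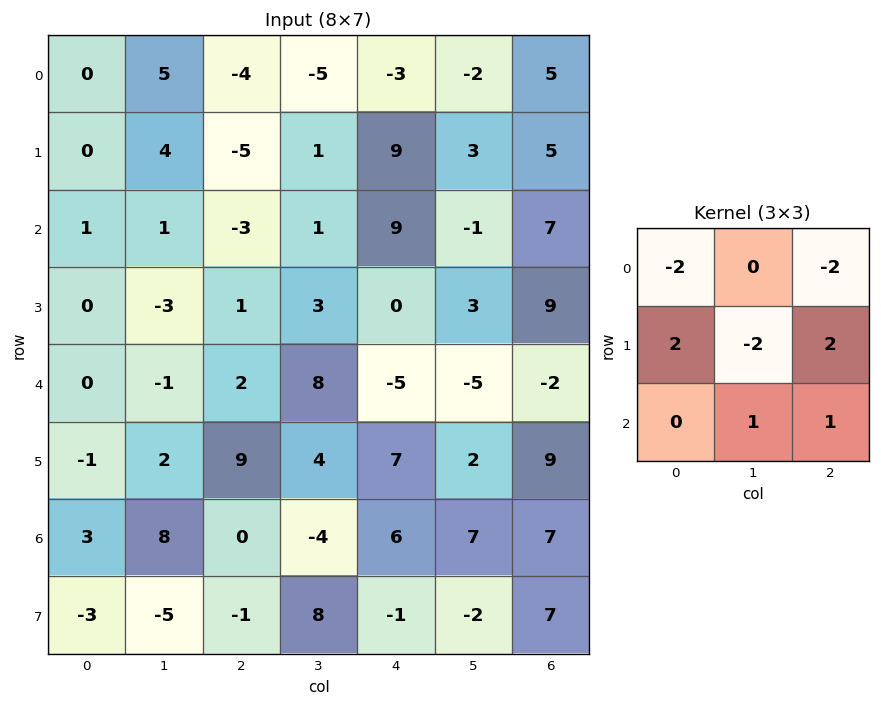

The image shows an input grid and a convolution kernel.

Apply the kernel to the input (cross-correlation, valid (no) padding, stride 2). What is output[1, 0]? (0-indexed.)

13

The receptive field on the input at this output position is [1 1 -3 / 0 -3 1 / 0 -1 2]. Elementwise product with the kernel and sum: 1·-2 + -3·-2 + 0·2 + -3·-2 + 1·2 + -1·1 + 2·1.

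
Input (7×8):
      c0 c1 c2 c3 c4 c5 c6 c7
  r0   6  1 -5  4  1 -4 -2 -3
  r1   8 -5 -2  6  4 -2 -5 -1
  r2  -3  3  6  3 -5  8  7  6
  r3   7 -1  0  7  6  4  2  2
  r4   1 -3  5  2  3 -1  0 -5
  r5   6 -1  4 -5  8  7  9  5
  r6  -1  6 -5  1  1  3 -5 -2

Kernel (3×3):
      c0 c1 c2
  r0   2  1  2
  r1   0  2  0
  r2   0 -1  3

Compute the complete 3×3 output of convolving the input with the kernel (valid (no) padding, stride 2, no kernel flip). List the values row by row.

Output[0,0]: The receptive field on the input at this output position is [6 1 -5 / 8 -5 -2 / -3 3 6]. Elementwise product with the kernel and sum: 6·2 + 1·1 + -5·2 + -5·2 + 3·-1 + 6·3.

8 -10 3
25 26 21
-14 10 1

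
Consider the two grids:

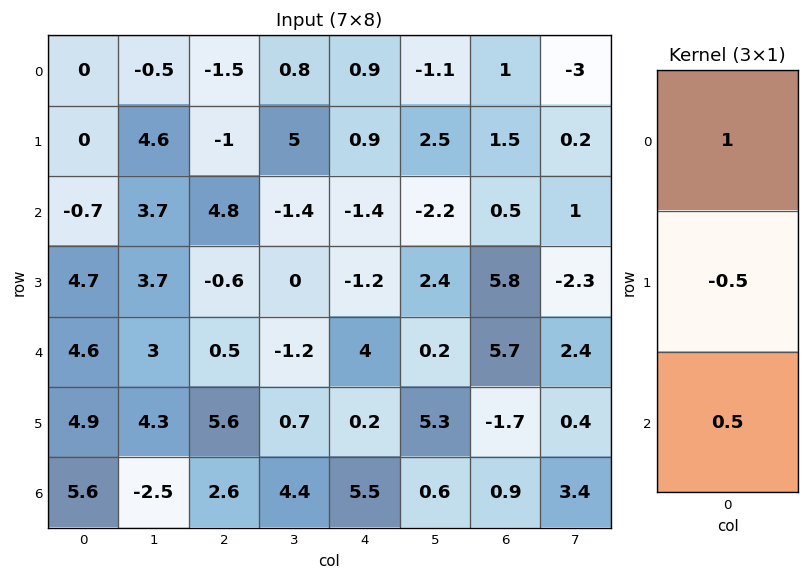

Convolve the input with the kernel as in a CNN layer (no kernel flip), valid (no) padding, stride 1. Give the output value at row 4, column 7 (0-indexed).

3.9

The receptive field on the input at this output position is [2.4 / 0.4 / 3.4]. Elementwise product with the kernel and sum: 2.4·1 + 0.4·-0.5 + 3.4·0.5.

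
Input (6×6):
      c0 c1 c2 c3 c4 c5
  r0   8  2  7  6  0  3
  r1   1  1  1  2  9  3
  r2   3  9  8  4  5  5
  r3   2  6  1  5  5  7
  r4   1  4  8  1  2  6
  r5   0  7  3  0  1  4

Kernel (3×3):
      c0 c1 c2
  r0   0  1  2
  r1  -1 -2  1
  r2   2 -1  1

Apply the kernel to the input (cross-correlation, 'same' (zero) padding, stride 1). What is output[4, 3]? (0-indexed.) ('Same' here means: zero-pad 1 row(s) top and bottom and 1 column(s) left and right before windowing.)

14

The receptive field on the zero-padded input at this output position is [1 5 5 / 8 1 2 / 3 0 1]. Elementwise product with the kernel and sum: 5·1 + 5·2 + 8·-1 + 1·-2 + 2·1 + 3·2 + 0·-1 + 1·1.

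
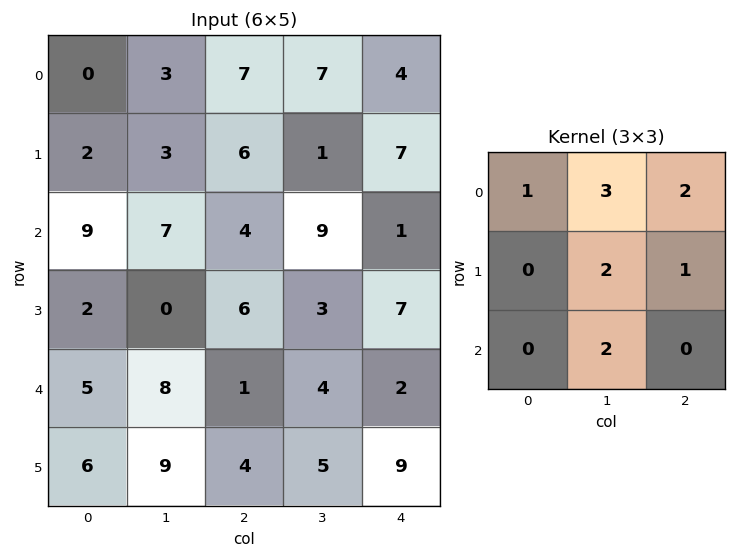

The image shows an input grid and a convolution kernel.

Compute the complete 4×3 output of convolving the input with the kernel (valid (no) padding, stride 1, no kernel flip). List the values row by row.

49 59 63
41 52 48
60 54 54
49 38 49

Output[0,0]: The receptive field on the input at this output position is [0 3 7 / 2 3 6 / 9 7 4]. Elementwise product with the kernel and sum: 0·1 + 3·3 + 7·2 + 3·2 + 6·1 + 7·2.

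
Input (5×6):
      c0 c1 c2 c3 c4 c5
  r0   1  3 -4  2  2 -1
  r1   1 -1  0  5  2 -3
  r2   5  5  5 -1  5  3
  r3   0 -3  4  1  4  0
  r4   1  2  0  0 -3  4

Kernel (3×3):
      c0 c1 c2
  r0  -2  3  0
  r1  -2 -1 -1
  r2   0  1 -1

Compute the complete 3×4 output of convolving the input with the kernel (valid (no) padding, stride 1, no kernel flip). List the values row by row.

6 -15 1 -5
-32 -9 -2 -6
6 6 -23 4

Output[0,0]: The receptive field on the input at this output position is [1 3 -4 / 1 -1 0 / 5 5 5]. Elementwise product with the kernel and sum: 1·-2 + 3·3 + 1·-2 + -1·-1 + 0·-1 + 5·1 + 5·-1.
Output[0,1]: The receptive field on the input at this output position is [3 -4 2 / -1 0 5 / 5 5 -1]. Elementwise product with the kernel and sum: 3·-2 + -4·3 + -1·-2 + 0·-1 + 5·-1 + 5·1 + -1·-1.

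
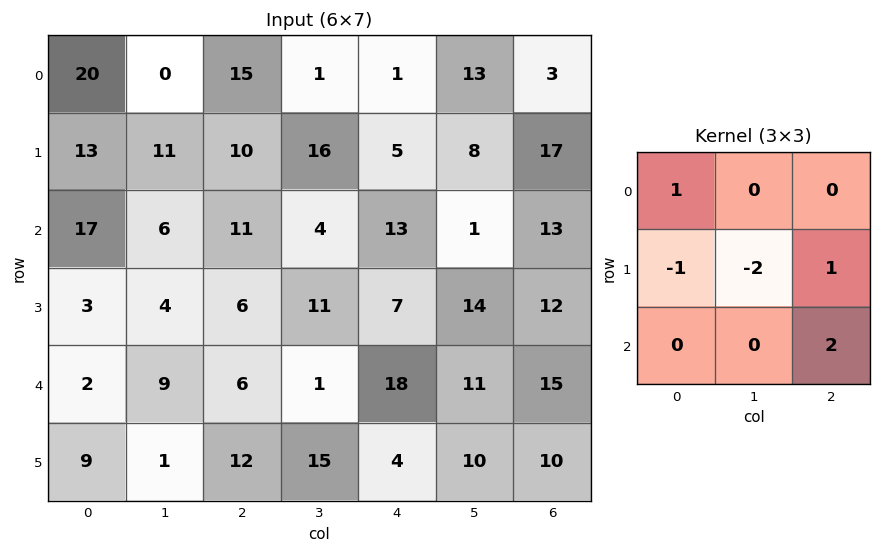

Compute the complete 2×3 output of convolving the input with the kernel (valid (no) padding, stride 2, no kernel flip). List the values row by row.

Output[0,0]: The receptive field on the input at this output position is [20 0 15 / 13 11 10 / 17 6 11]. Elementwise product with the kernel and sum: 20·1 + 13·-1 + 11·-2 + 10·1 + 11·2.
Output[0,1]: The receptive field on the input at this output position is [15 1 1 / 10 16 5 / 11 4 13]. Elementwise product with the kernel and sum: 15·1 + 10·-1 + 16·-2 + 5·1 + 13·2.

17 4 23
24 26 20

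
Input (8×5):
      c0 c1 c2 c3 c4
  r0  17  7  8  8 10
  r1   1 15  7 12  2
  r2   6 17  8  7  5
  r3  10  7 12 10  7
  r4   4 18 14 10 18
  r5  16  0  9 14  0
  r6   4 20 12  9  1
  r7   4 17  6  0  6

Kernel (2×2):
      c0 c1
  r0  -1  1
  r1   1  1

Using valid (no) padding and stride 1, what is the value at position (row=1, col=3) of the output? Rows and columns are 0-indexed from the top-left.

2

The receptive field on the input at this output position is [12 2 / 7 5]. Elementwise product with the kernel and sum: 12·-1 + 2·1 + 7·1 + 5·1.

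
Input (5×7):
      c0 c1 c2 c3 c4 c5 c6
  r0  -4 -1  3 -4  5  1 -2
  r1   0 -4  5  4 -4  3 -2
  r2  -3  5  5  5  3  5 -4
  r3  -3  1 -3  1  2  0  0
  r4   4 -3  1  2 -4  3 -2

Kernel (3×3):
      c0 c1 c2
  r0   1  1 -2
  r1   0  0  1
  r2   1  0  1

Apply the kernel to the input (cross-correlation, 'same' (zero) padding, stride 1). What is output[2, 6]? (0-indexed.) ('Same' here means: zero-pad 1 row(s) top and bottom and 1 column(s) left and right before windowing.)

1

The receptive field on the zero-padded input at this output position is [3 -2 0 / 5 -4 0 / 0 0 0]. Elementwise product with the kernel and sum: 3·1 + -2·1 + 0·-2 + 0·1 + 0·1 + 0·1.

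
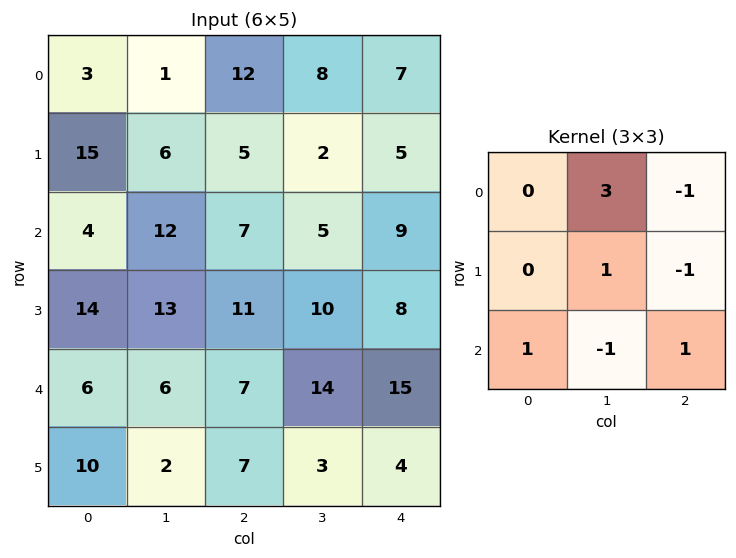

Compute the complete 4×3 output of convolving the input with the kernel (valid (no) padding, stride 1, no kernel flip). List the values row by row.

-9 41 25
30 27 6
38 30 16
42 14 29

Output[0,0]: The receptive field on the input at this output position is [3 1 12 / 15 6 5 / 4 12 7]. Elementwise product with the kernel and sum: 1·3 + 12·-1 + 6·1 + 5·-1 + 4·1 + 12·-1 + 7·1.
Output[0,1]: The receptive field on the input at this output position is [1 12 8 / 6 5 2 / 12 7 5]. Elementwise product with the kernel and sum: 12·3 + 8·-1 + 5·1 + 2·-1 + 12·1 + 7·-1 + 5·1.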